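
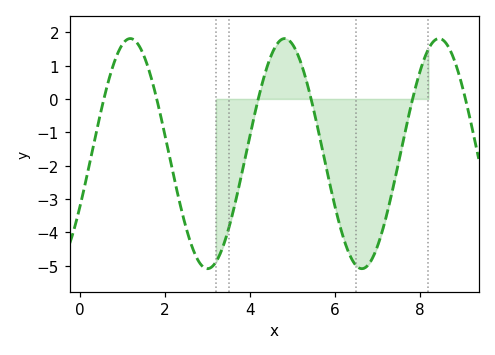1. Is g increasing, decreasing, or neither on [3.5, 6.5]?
neither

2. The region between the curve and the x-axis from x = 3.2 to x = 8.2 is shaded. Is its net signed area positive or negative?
negative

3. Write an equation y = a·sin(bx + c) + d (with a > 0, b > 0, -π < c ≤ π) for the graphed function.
y = 3.45sin(1.7x - 0.48) - 1.64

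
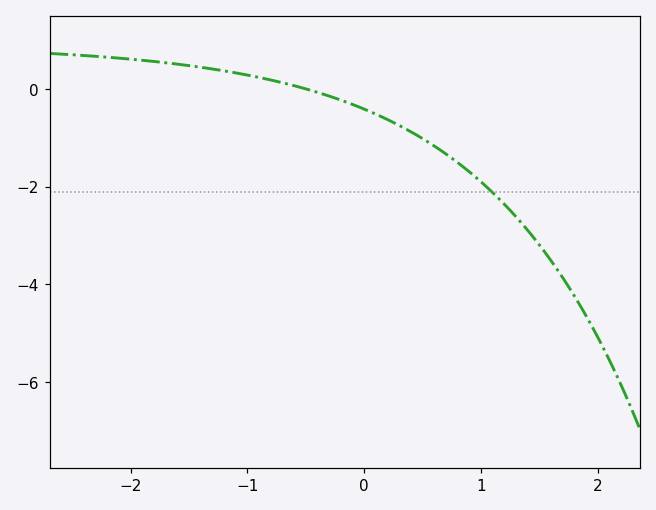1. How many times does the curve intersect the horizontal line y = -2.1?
1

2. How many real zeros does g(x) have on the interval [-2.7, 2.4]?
1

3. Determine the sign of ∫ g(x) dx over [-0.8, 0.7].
negative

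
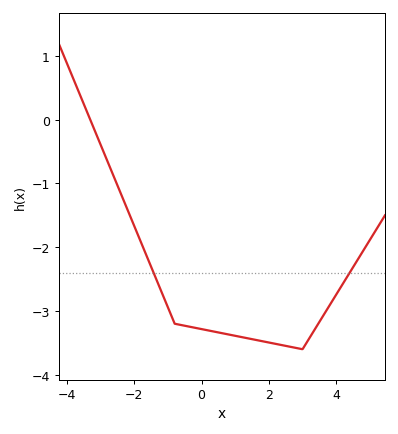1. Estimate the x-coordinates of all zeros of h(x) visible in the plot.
-3.4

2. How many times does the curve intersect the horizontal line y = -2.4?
2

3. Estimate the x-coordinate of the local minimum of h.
3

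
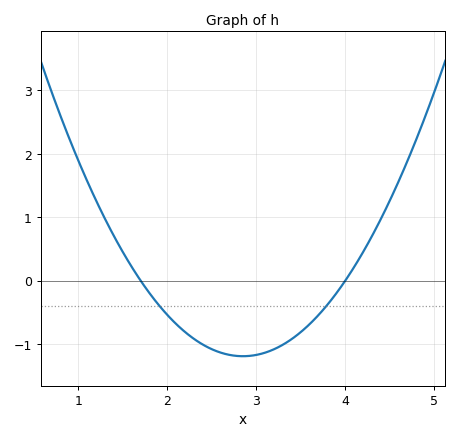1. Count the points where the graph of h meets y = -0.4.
2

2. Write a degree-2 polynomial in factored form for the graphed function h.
y = 0.9(x - 1.7)(x - 4)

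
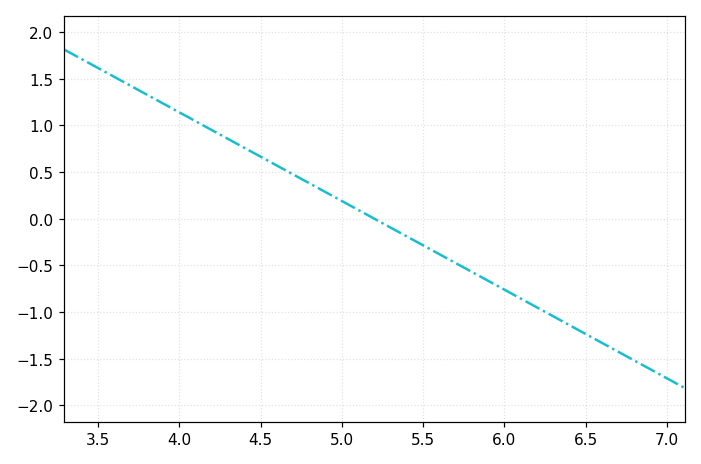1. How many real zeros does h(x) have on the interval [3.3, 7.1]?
1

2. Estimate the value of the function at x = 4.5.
0.65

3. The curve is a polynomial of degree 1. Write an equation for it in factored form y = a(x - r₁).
y = -0.95(x - 5.2)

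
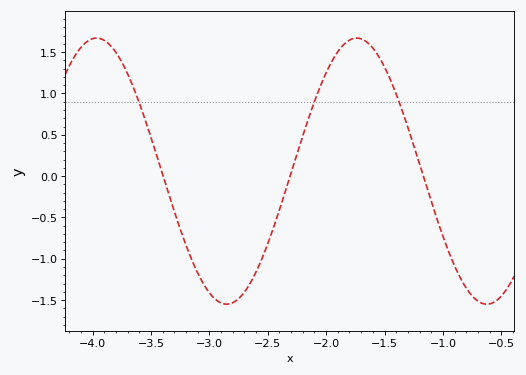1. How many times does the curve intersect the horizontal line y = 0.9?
3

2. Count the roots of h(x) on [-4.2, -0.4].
3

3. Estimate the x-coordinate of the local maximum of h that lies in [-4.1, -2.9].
-3.97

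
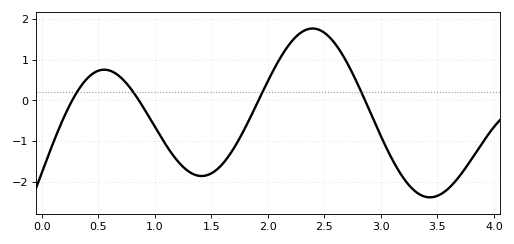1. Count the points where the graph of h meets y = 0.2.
4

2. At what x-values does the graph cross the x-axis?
0.3, 0.9, 1.9, 2.9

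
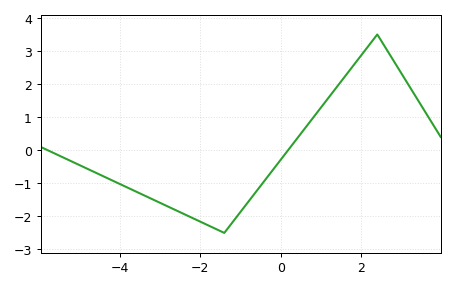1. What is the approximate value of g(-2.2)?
-2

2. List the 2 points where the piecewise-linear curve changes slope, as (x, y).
(-1.4, -2.5); (2.4, 3.5)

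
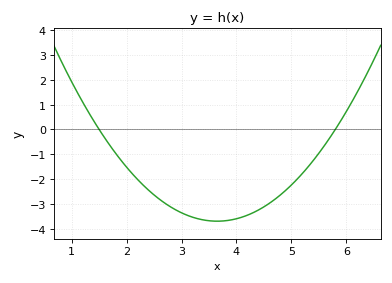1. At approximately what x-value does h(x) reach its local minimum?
3.6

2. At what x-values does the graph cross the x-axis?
1.5, 5.8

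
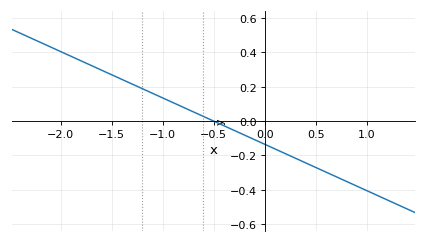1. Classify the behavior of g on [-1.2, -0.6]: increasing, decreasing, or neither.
decreasing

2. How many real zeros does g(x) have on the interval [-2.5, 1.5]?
1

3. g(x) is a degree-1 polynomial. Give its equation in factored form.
y = -0.27(x + 0.5)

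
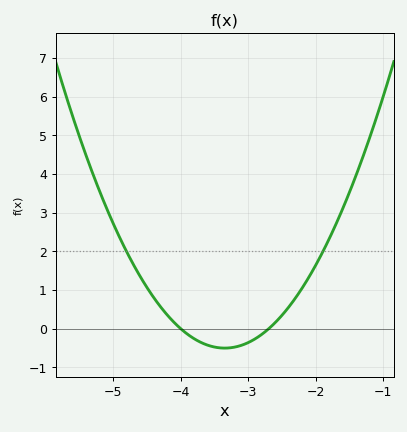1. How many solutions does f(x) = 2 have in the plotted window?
2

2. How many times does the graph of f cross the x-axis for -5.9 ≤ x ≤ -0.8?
2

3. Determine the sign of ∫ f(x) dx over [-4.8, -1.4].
positive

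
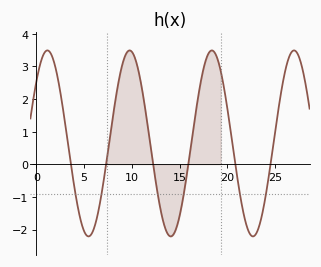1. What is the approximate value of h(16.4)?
0.999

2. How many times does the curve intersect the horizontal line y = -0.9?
6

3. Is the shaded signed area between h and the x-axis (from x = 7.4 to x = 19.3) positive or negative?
positive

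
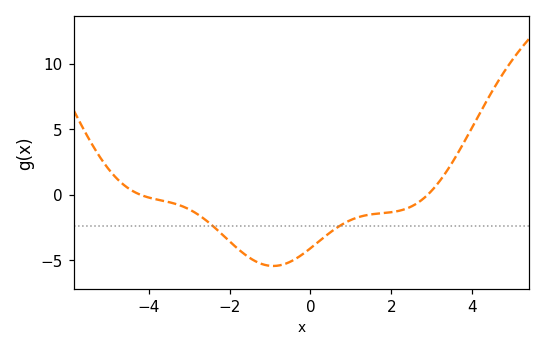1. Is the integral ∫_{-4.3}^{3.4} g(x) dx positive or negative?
negative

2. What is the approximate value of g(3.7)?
3.46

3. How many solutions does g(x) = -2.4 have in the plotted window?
2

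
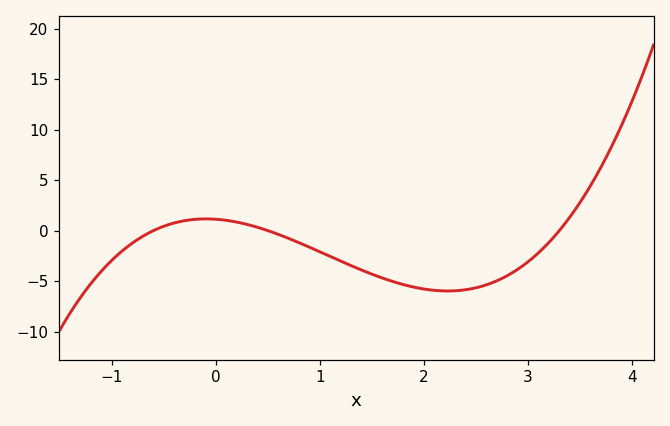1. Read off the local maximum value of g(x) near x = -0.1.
1.16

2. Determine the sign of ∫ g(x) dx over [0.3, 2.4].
negative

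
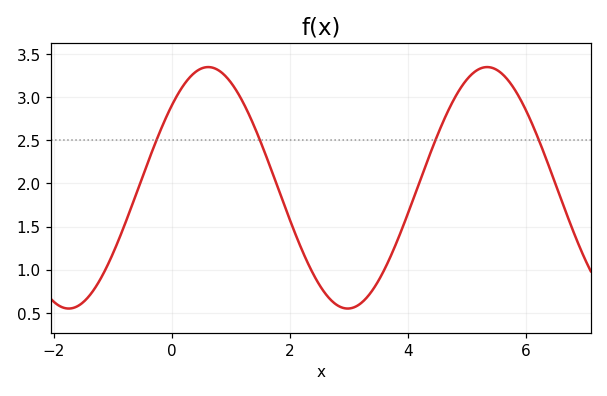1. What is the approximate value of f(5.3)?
3.35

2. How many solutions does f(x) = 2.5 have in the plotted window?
4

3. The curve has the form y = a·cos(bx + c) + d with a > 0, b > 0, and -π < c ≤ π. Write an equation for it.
y = 1.4cos(1.33x - 0.82) + 1.95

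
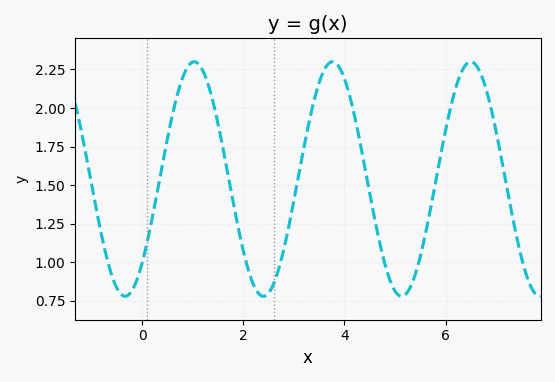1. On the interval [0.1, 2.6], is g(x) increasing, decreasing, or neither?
neither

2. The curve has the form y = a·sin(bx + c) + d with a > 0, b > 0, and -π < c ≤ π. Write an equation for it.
y = 0.76sin(2.3x - 0.802) + 1.54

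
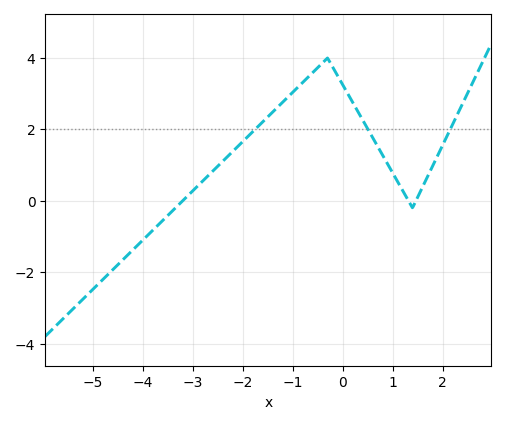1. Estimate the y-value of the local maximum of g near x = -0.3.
4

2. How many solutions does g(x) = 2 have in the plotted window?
3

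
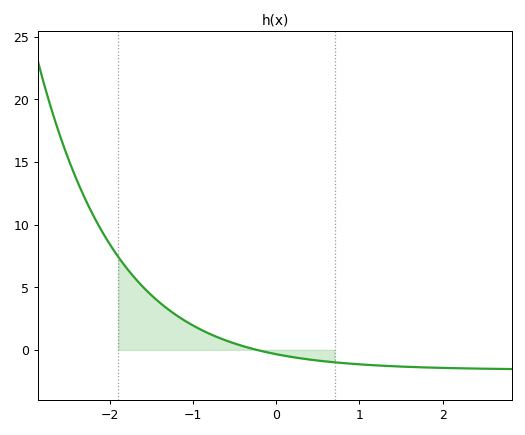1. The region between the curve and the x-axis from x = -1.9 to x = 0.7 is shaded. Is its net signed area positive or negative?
positive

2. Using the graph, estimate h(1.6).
-1.5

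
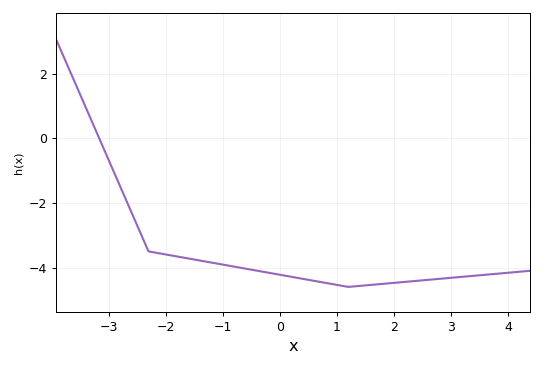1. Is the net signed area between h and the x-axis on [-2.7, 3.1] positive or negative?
negative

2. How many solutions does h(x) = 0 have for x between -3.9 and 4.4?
1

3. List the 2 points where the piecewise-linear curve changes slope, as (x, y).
(-2.3, -3.5); (1.2, -4.6)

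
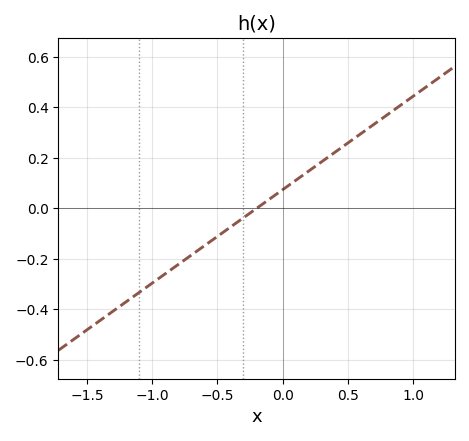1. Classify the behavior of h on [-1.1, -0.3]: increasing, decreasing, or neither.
increasing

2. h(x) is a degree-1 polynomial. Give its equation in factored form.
y = 0.37(x + 0.2)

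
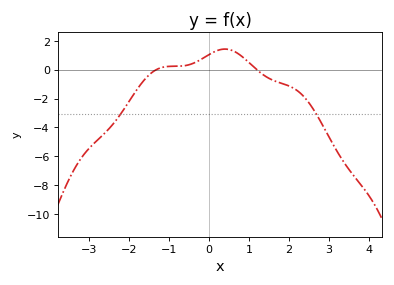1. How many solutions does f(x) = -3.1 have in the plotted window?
2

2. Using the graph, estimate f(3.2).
-5.66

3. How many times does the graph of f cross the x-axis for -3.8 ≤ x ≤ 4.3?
2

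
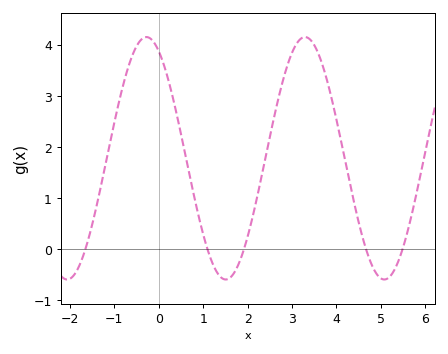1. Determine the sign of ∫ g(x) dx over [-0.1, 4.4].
positive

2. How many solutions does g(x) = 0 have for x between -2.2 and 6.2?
5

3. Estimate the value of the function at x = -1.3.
1.24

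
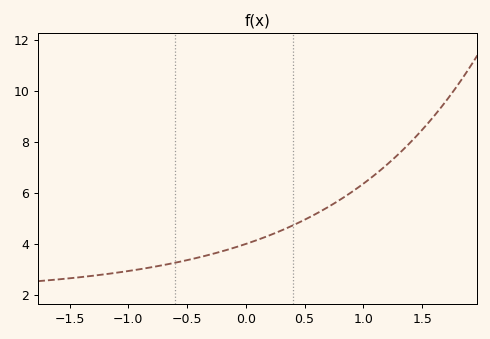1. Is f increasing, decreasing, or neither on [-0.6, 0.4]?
increasing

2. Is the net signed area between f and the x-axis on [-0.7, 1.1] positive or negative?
positive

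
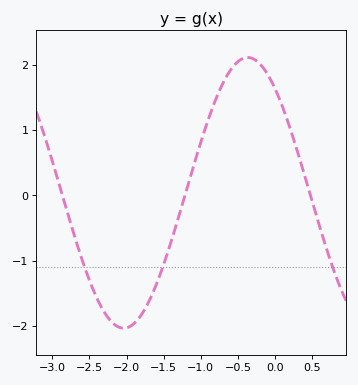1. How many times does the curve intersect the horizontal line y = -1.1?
3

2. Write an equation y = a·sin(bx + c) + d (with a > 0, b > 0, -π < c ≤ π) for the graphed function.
y = 2.07sin(1.88x + 2.26) + 0.04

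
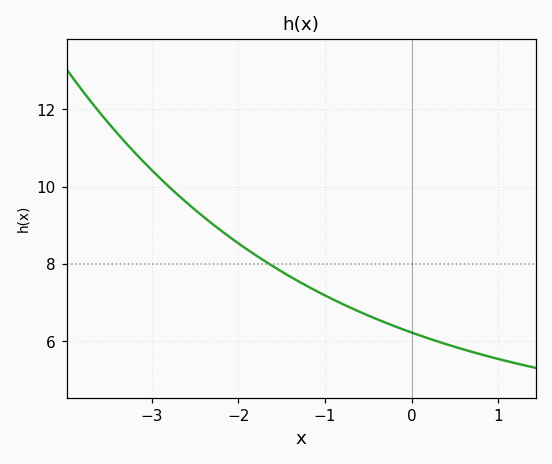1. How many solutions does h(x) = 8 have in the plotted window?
1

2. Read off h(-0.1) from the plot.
6.4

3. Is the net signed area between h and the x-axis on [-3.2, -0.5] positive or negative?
positive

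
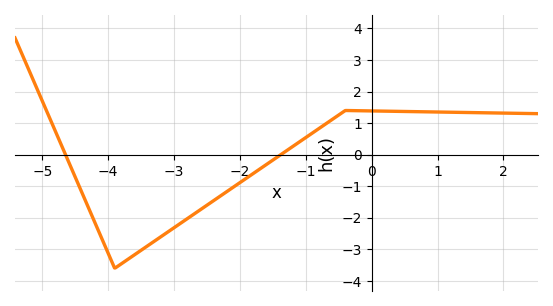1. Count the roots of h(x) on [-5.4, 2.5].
2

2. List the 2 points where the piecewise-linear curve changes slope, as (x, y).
(-3.9, -3.6); (-0.4, 1.4)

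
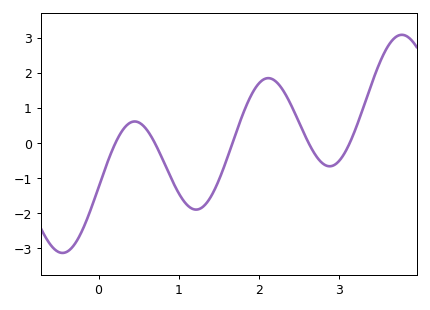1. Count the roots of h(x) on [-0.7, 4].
5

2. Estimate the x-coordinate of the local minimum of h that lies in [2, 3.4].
2.88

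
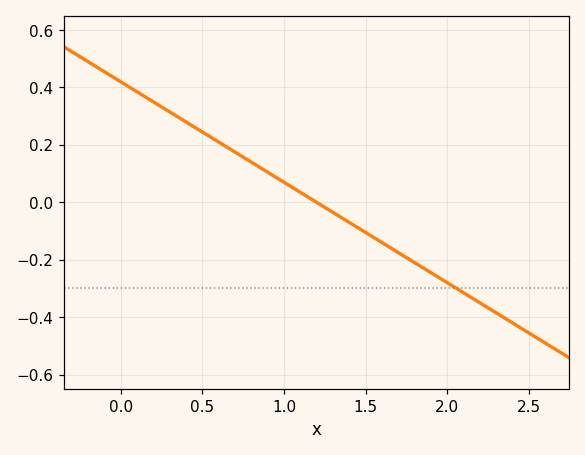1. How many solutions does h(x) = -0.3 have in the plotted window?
1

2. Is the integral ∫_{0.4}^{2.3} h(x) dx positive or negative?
negative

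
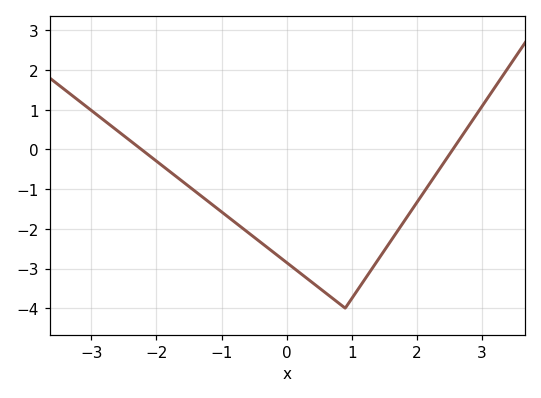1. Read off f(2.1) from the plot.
-1.1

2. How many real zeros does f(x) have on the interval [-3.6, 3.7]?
2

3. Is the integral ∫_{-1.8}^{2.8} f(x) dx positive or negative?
negative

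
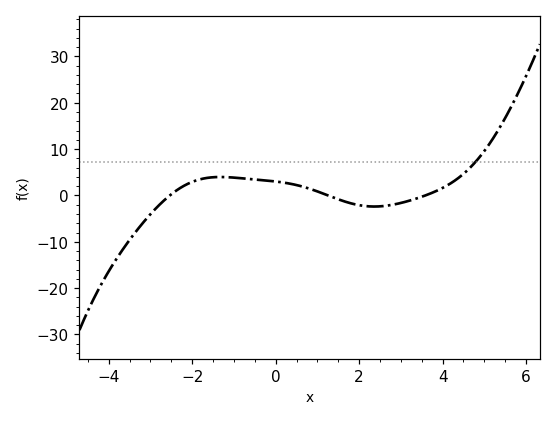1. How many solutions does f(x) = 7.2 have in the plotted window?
1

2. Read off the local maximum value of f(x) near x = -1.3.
4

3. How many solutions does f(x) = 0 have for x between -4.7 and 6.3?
3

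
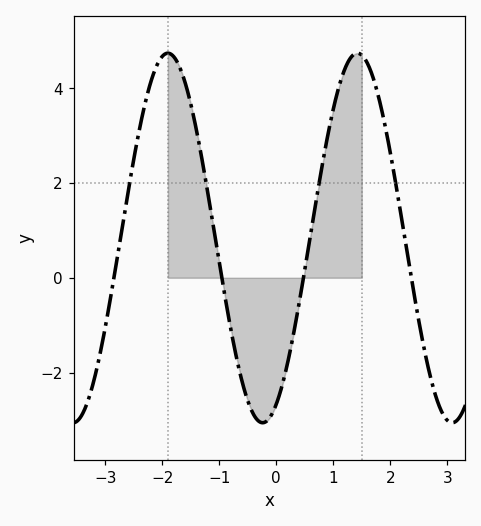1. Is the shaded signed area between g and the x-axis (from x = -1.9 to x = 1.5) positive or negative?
positive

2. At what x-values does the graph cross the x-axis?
-2.85, -0.955, 0.477, 2.37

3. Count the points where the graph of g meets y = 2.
4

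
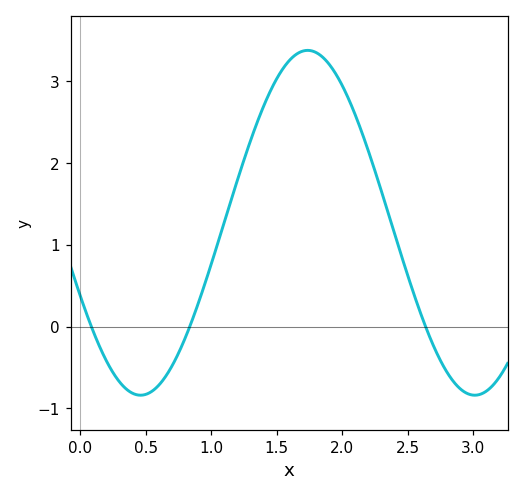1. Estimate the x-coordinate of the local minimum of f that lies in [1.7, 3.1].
3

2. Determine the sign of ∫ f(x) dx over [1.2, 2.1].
positive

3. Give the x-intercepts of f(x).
0.1, 0.85, 2.65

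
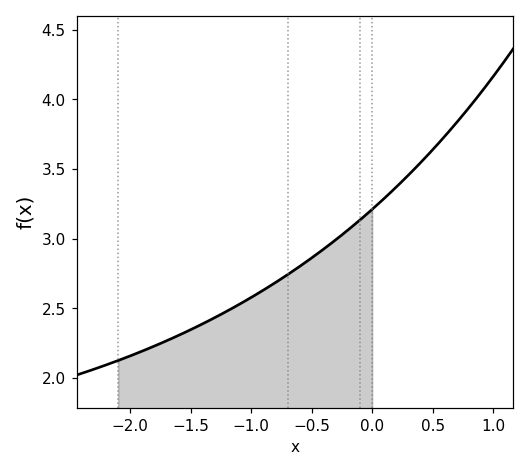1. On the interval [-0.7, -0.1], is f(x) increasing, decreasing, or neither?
increasing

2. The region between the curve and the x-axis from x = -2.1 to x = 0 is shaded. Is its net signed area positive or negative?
positive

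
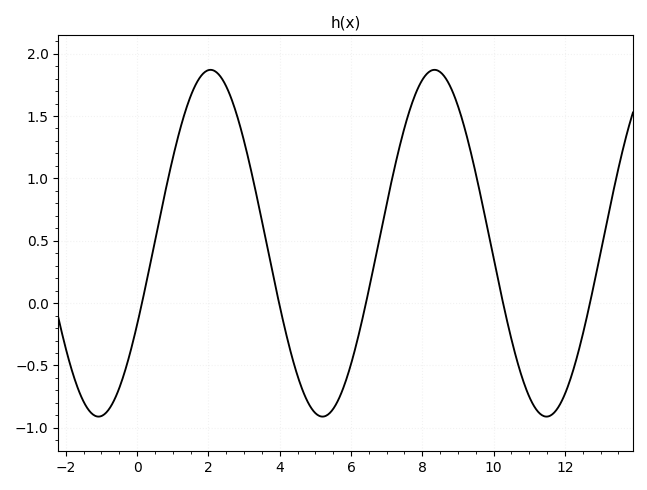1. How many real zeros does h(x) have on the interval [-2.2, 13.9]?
5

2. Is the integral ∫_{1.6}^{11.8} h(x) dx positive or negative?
positive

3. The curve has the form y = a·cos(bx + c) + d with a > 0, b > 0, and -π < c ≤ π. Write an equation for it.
y = 1.39cos(1x - 2.1) + 0.48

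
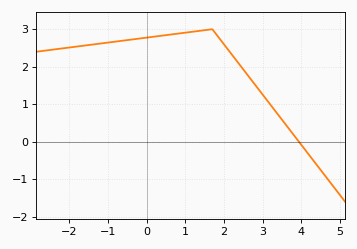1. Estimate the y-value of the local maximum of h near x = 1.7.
3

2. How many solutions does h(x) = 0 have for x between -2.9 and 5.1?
1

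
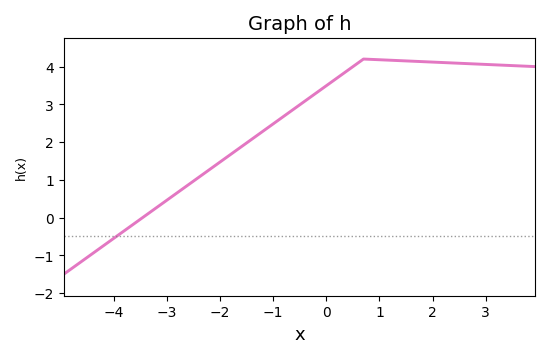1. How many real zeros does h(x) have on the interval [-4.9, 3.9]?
1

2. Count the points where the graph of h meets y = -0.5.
1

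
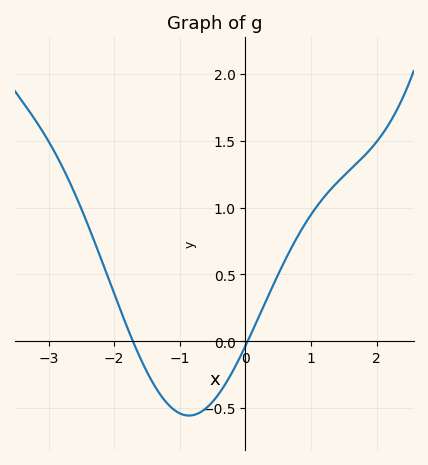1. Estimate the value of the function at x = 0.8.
0.8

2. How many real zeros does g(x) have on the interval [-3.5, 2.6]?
2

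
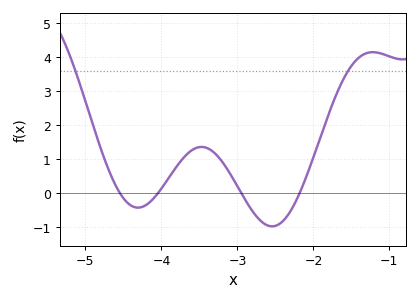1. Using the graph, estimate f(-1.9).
1.69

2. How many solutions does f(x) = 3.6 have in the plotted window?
2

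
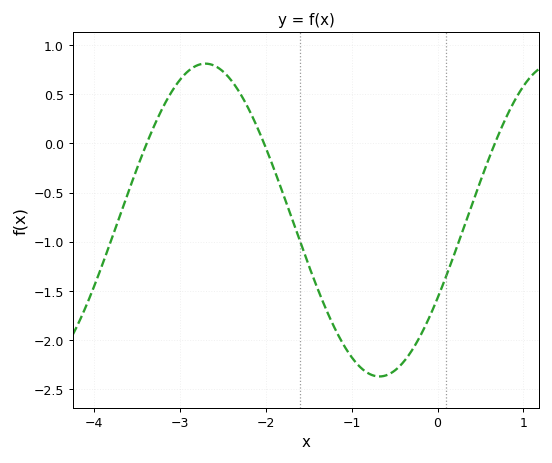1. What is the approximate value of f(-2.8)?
0.792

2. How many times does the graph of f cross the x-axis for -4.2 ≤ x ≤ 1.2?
3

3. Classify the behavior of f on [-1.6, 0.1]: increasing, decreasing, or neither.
neither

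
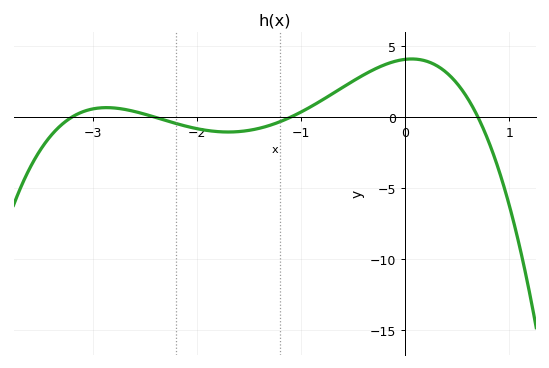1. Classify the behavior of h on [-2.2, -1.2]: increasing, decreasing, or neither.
neither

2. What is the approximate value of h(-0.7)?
1.5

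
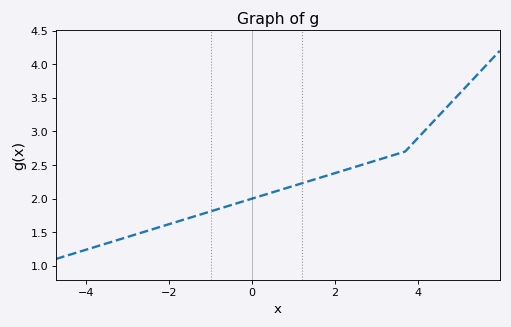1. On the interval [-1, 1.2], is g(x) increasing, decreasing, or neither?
increasing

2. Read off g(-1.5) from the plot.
1.7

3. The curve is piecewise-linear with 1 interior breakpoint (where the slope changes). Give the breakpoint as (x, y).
(3.7, 2.7)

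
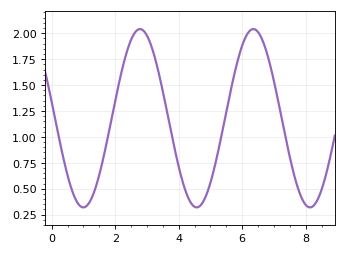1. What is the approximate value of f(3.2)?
1.82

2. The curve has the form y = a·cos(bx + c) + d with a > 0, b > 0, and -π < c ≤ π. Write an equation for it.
y = 0.86cos(1.76x + 1.39) + 1.18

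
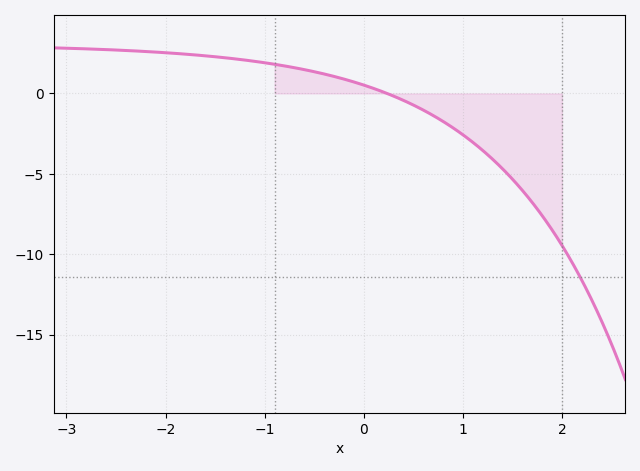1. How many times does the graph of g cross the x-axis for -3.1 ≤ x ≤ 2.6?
1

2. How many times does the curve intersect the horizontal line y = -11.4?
1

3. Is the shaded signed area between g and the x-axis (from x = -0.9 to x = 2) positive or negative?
negative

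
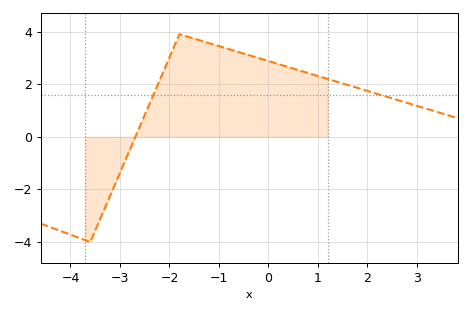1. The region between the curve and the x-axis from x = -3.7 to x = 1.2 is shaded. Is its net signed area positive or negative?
positive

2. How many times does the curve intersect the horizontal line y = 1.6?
2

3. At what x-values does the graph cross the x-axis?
-2.6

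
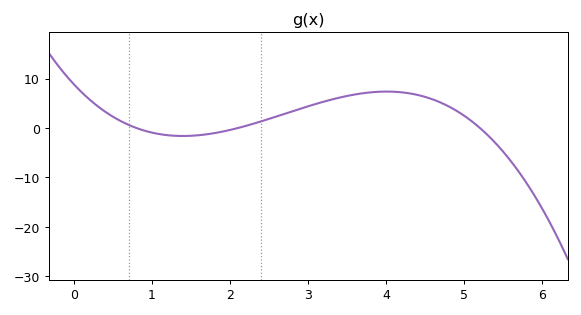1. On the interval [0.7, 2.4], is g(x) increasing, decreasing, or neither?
neither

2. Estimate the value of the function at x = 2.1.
0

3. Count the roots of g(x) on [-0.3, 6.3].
3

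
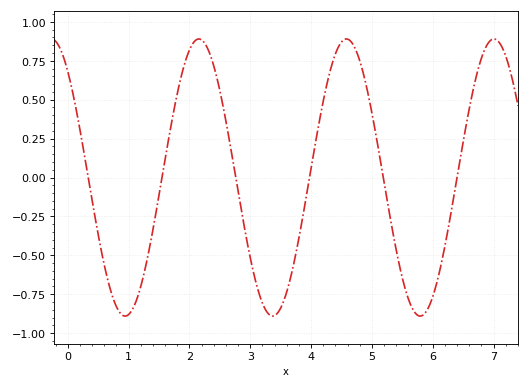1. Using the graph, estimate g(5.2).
-0.029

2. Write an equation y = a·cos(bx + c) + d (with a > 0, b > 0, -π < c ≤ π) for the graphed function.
y = 0.89cos(2.59x + 0.702) + 0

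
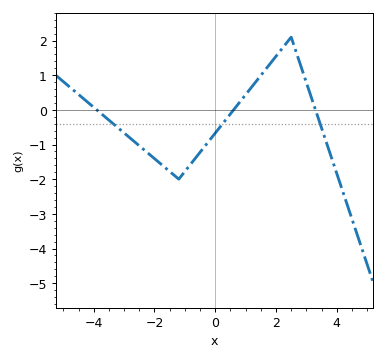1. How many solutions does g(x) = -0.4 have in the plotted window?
3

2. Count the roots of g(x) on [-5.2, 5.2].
3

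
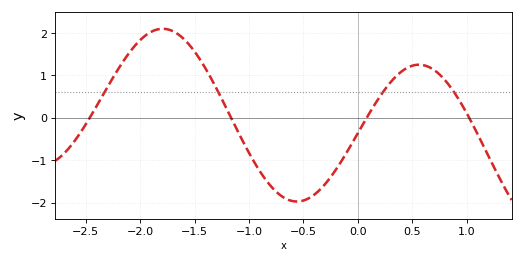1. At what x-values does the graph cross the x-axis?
-2.46, -1.16, 0.081, 1.02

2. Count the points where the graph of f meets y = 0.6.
4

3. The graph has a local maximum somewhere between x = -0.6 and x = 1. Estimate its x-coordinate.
0.56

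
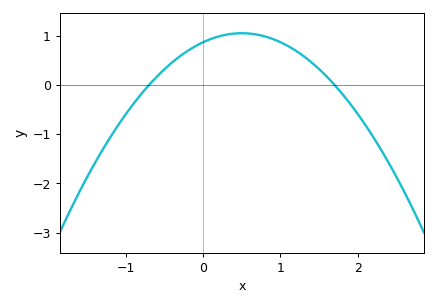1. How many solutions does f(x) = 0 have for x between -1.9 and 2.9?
2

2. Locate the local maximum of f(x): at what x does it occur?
0.5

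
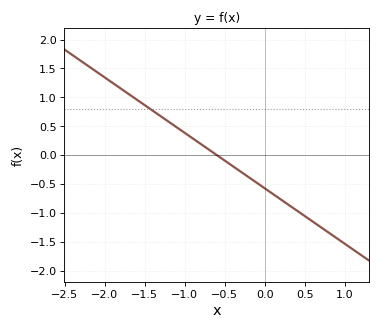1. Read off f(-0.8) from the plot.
0.2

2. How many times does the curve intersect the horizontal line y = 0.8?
1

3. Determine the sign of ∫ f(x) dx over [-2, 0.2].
positive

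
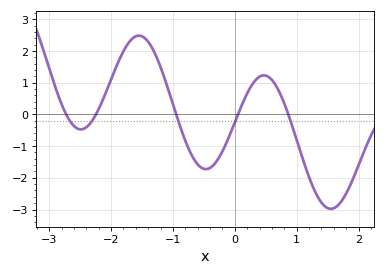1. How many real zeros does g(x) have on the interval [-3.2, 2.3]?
5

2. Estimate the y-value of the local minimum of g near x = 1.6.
-3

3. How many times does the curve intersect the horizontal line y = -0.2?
5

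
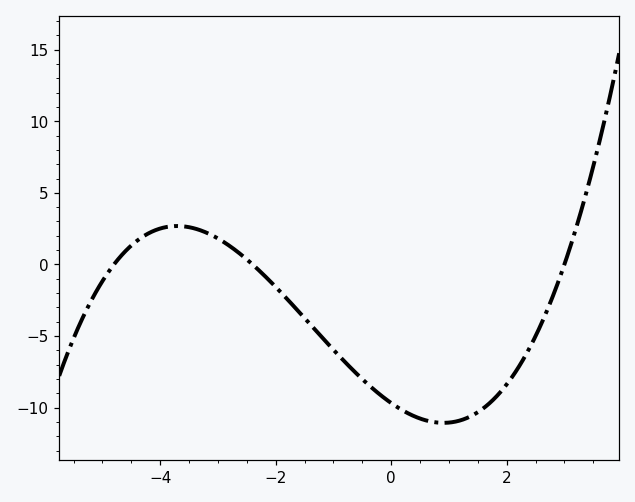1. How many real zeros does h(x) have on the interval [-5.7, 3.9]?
3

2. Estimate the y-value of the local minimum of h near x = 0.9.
-11.1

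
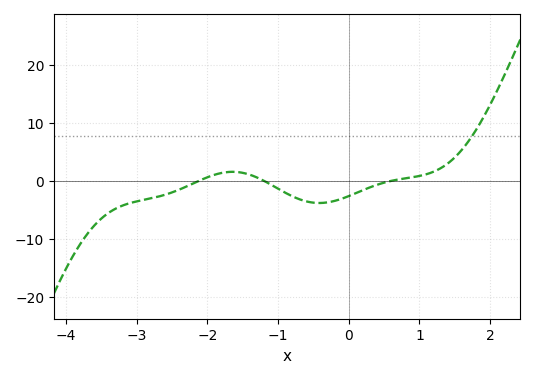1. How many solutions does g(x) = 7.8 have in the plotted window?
1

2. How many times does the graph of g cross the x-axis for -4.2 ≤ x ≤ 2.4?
3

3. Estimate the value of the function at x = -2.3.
-0.988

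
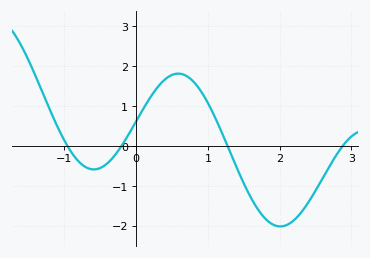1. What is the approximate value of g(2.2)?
-1.9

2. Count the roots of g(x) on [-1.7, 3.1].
4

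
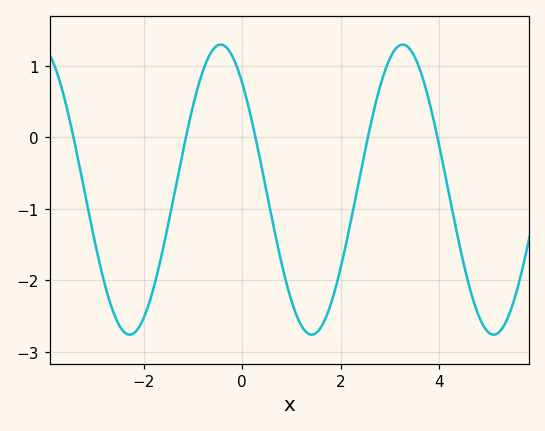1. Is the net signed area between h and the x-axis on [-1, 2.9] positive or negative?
negative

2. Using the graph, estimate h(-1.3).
-0.5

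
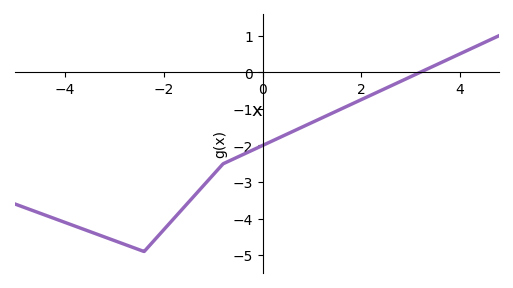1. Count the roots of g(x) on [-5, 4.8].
1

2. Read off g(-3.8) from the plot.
-4.2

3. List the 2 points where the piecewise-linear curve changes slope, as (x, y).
(-2.4, -4.9); (-0.8, -2.5)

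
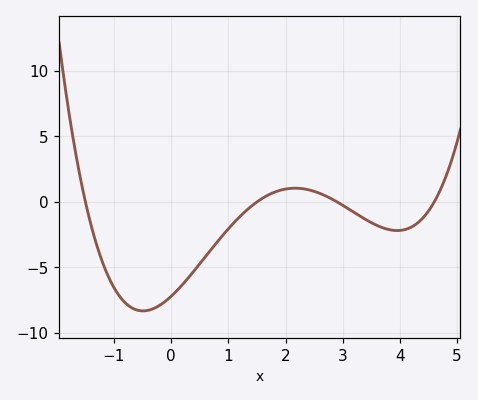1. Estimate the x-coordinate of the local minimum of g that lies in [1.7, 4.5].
3.95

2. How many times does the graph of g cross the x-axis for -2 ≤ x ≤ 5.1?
4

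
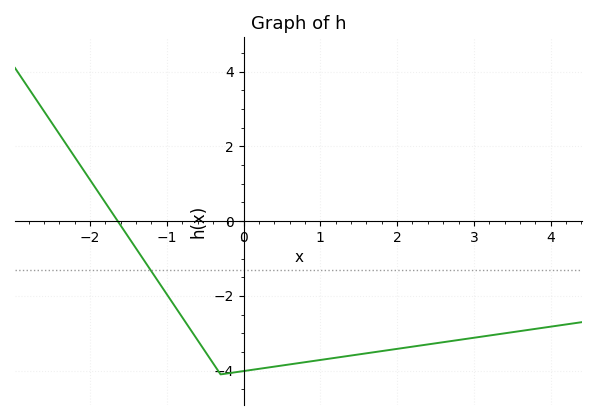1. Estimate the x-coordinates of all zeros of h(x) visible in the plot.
-1.6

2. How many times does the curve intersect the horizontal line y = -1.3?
1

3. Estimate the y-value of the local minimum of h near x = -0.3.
-4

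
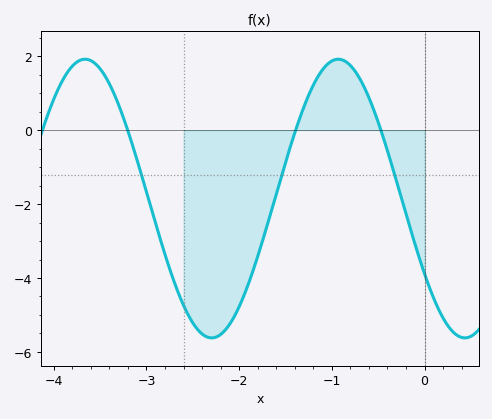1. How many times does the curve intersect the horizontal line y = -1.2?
3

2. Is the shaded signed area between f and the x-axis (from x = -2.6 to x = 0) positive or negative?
negative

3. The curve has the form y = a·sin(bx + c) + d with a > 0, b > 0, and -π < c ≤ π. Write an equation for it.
y = 3.77sin(2.3x - 2.6) - 1.85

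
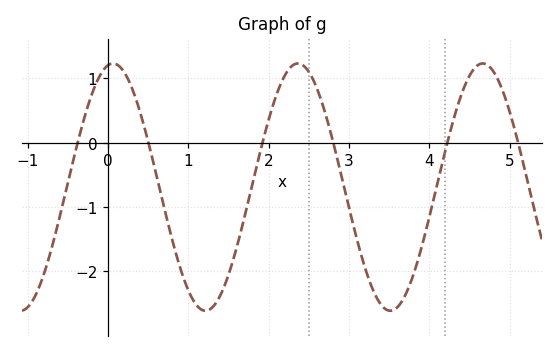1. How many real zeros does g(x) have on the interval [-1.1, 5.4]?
6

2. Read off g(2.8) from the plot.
0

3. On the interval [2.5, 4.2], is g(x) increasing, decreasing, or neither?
neither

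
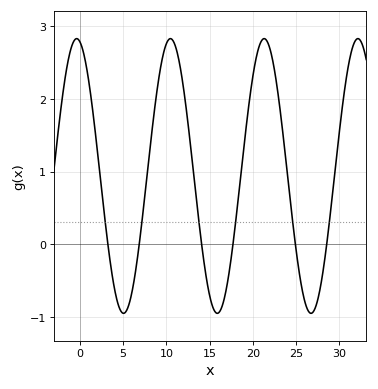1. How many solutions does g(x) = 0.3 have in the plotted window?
6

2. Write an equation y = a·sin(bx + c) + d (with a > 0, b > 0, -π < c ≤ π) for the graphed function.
y = 1.89sin(0.58x + 1.78) + 0.94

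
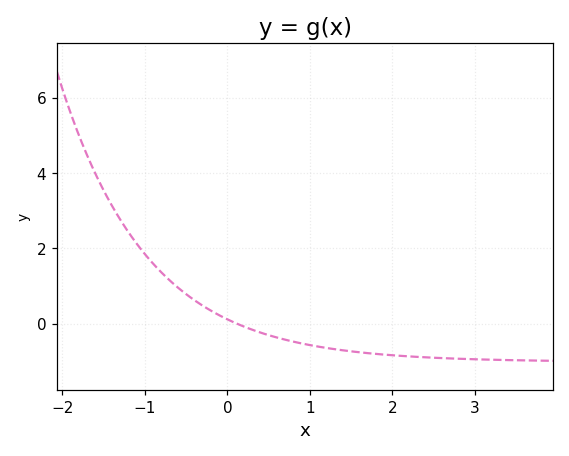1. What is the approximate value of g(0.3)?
-0.155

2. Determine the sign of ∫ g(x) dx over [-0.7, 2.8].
negative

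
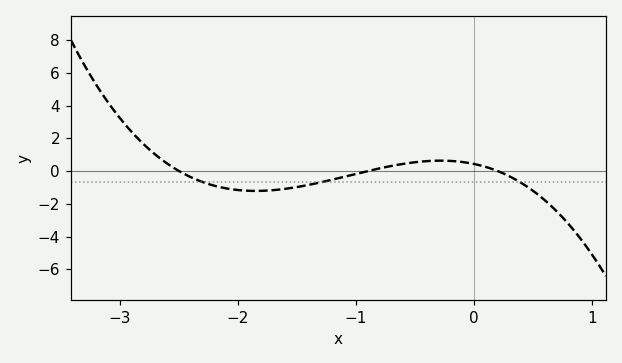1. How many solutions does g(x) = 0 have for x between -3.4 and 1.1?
3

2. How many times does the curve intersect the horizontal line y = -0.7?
3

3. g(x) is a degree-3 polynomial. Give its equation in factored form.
y = -0.96(x + 2.5)(x + 0.9)(x - 0.2)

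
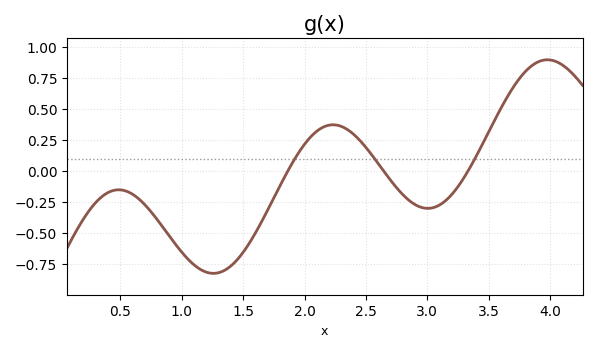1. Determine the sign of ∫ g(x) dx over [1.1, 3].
negative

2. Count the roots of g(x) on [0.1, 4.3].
3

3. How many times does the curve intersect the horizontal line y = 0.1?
3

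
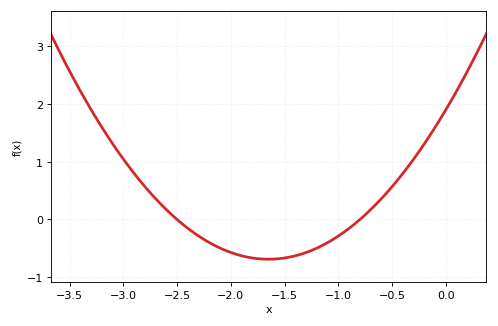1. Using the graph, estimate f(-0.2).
1.3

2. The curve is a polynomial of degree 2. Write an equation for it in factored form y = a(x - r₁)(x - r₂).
y = 0.95(x + 2.5)(x + 0.8)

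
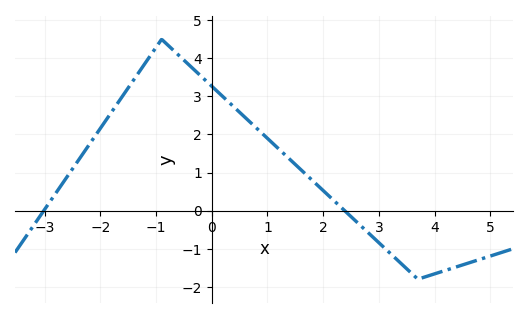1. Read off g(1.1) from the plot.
1.76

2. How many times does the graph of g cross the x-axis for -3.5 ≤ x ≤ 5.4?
2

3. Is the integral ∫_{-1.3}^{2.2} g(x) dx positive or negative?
positive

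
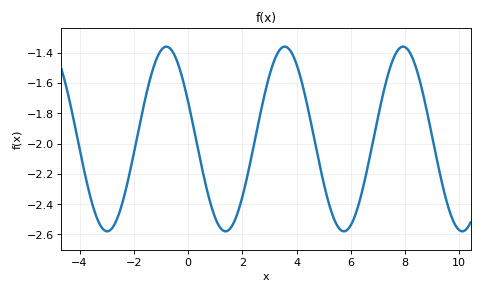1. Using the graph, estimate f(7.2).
-1.66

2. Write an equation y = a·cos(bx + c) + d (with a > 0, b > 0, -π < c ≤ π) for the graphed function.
y = 0.61cos(1.4x + 1.2) - 1.97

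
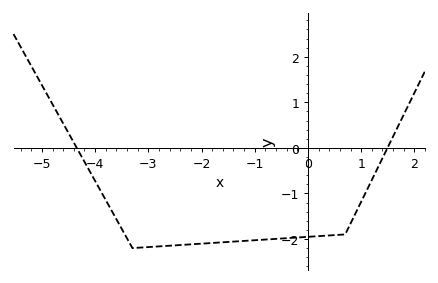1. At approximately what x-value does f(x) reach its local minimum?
-3.3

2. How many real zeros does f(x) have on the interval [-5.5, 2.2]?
2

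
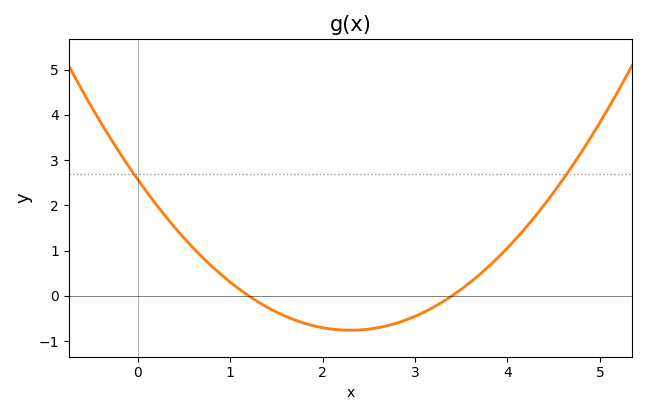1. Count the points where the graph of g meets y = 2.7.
2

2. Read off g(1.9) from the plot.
-0.661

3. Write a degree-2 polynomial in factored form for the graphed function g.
y = 0.63(x - 1.2)(x - 3.4)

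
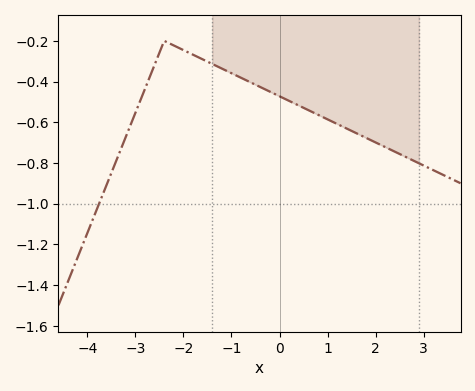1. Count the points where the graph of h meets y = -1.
1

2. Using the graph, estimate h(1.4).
-0.64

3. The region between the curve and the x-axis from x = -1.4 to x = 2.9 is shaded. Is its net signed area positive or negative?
negative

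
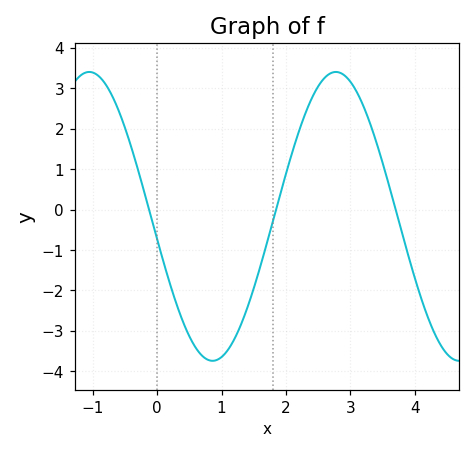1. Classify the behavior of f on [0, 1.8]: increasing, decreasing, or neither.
neither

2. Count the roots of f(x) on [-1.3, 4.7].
3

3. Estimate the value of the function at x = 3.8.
-0.563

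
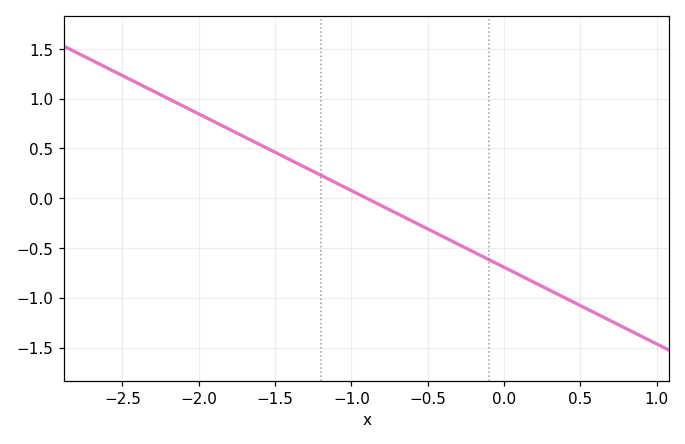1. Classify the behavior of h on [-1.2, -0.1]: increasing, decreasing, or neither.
decreasing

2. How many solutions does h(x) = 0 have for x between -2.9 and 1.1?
1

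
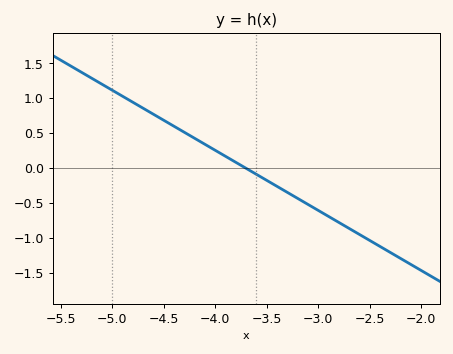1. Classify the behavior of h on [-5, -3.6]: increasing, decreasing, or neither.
decreasing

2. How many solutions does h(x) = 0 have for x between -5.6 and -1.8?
1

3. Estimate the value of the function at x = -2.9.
-0.688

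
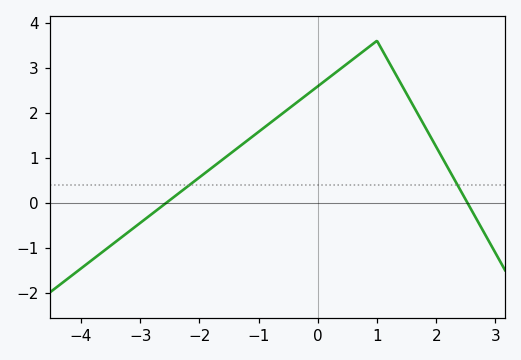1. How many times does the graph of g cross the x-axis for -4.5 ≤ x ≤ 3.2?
2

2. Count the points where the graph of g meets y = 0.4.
2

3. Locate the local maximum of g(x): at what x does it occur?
1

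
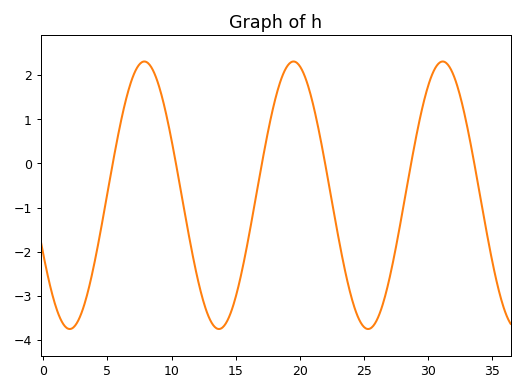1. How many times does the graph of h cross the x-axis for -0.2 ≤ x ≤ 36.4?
6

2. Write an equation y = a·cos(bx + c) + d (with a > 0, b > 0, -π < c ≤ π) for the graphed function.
y = 3.03cos(0.54x + 2.03) - 0.72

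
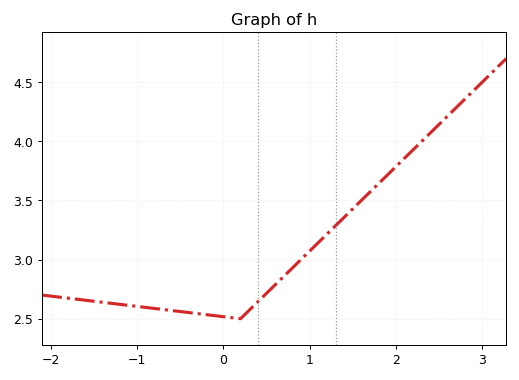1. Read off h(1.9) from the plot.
3.7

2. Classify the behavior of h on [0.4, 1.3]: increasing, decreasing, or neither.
increasing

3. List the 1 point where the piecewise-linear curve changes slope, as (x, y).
(0.2, 2.5)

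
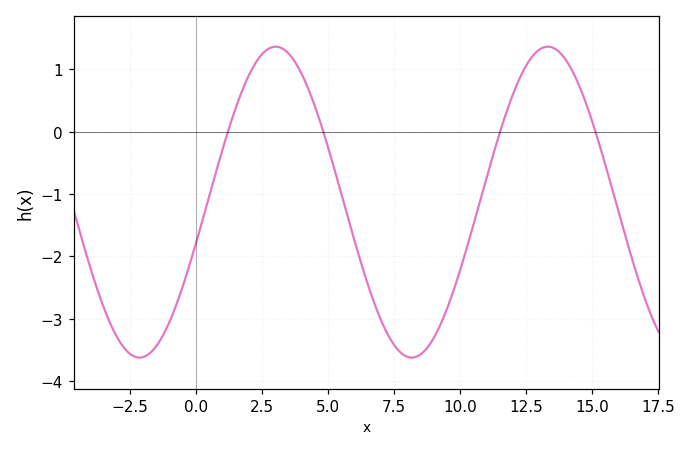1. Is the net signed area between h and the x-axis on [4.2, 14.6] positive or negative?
negative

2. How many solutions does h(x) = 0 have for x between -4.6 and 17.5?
4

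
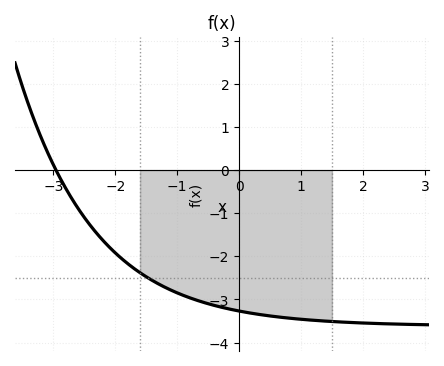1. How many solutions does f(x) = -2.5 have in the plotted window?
1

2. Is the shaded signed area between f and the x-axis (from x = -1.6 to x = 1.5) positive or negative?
negative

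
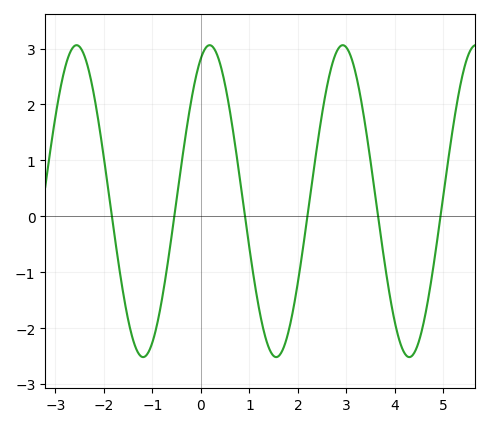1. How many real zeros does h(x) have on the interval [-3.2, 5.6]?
6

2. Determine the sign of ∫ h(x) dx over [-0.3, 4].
positive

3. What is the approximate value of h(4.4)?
-2.44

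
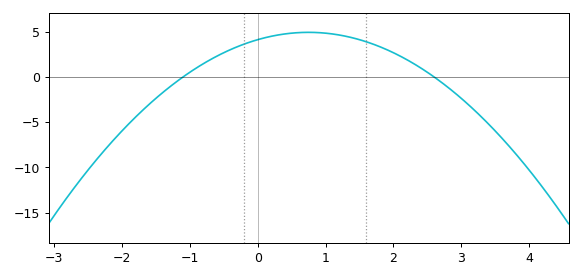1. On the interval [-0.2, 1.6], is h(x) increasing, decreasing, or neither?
neither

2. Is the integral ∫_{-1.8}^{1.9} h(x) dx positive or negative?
positive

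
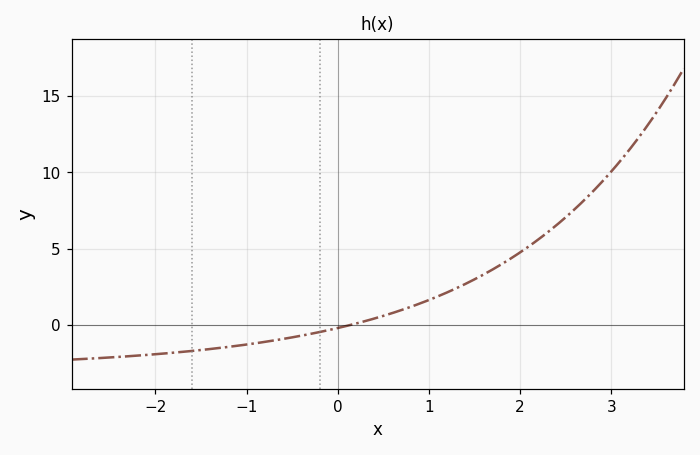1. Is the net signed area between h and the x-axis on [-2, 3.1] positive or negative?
positive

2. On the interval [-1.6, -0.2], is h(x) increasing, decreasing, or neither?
increasing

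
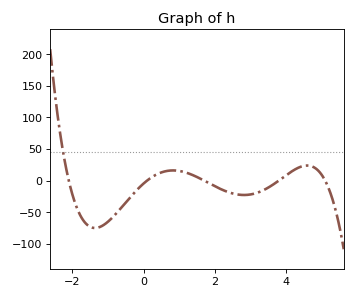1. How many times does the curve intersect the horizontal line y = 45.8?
1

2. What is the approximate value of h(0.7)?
15.6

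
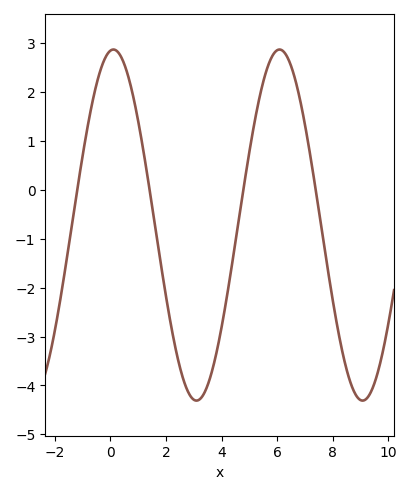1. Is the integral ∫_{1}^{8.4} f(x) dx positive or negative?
negative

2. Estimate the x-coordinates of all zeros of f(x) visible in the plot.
-1.2, 1.4, 4.8, 7.4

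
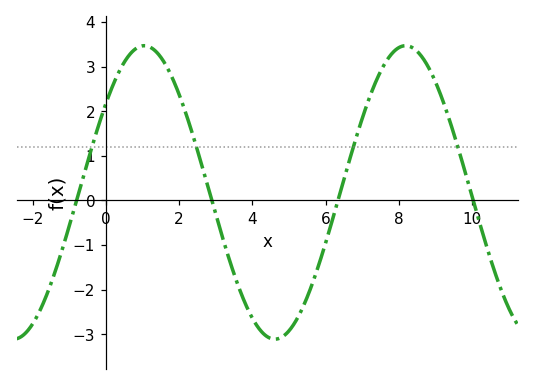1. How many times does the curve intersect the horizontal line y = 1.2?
4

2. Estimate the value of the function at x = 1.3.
3.4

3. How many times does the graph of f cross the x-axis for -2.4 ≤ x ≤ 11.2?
4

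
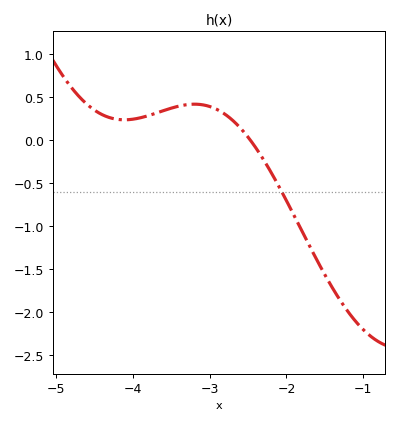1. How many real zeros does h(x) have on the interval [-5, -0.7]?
1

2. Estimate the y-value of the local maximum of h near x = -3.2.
0.4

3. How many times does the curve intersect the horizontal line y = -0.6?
1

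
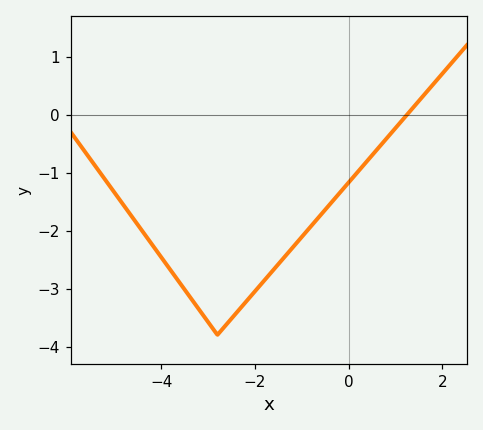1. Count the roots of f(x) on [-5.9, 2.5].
1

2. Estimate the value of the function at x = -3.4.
-3.1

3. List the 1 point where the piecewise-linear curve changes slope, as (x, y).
(-2.8, -3.8)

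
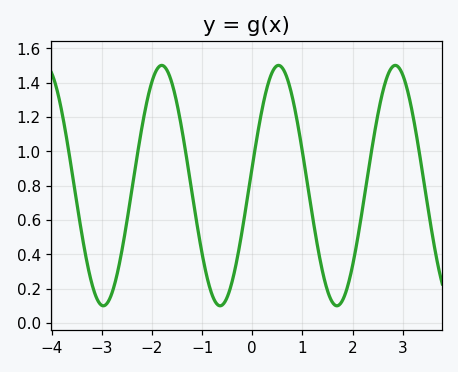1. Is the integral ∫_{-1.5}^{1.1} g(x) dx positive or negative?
positive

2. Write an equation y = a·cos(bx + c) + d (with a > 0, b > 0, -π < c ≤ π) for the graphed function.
y = 0.7cos(2.7x - 1.4) + 0.8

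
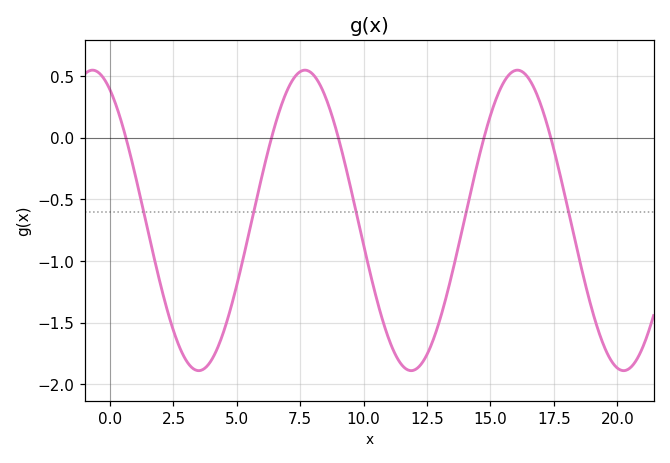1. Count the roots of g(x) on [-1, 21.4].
5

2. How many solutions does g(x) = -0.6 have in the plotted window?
5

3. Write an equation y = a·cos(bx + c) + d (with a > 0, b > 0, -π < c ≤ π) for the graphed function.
y = 1.22cos(0.75x + 0.52) - 0.67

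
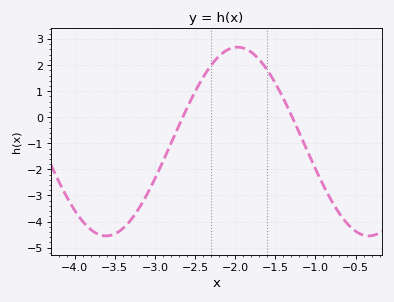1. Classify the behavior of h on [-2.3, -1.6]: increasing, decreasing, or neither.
neither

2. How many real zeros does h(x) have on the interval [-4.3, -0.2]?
2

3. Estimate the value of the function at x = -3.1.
-3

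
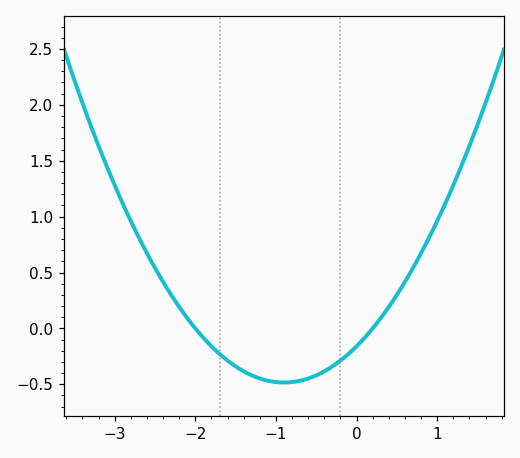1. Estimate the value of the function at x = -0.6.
-0.448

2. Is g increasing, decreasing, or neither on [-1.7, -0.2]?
neither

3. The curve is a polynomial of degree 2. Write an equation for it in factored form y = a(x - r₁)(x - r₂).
y = 0.4(x + 2)(x - 0.2)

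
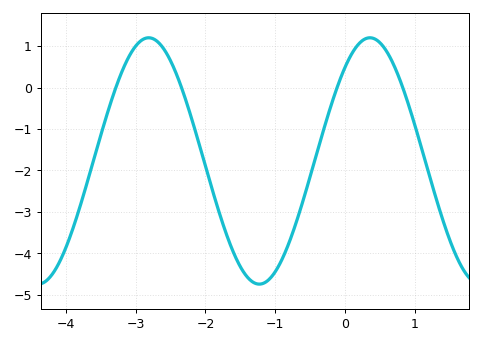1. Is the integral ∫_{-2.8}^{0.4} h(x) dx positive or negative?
negative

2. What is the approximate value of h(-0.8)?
-3.74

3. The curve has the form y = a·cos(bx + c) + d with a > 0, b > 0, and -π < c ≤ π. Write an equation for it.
y = 2.97cos(1.98x - 0.712) - 1.77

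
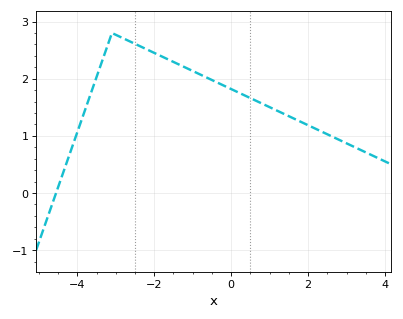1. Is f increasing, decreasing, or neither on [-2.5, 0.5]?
decreasing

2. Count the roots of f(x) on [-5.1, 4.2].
1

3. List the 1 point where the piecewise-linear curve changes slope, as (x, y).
(-3.1, 2.8)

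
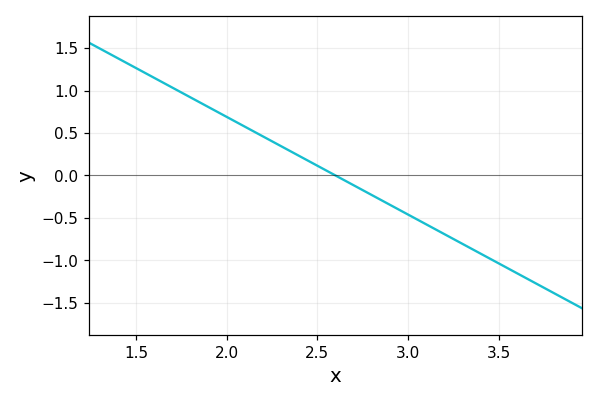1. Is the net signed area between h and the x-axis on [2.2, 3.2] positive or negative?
negative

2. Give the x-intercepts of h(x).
2.6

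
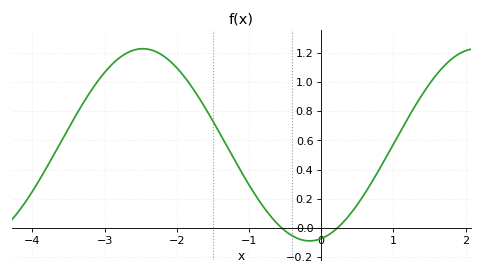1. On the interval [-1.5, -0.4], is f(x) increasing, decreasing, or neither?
decreasing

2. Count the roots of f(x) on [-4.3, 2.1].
2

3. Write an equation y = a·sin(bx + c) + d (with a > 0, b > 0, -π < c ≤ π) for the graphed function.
y = 0.66sin(1.36x - 1.35) + 0.57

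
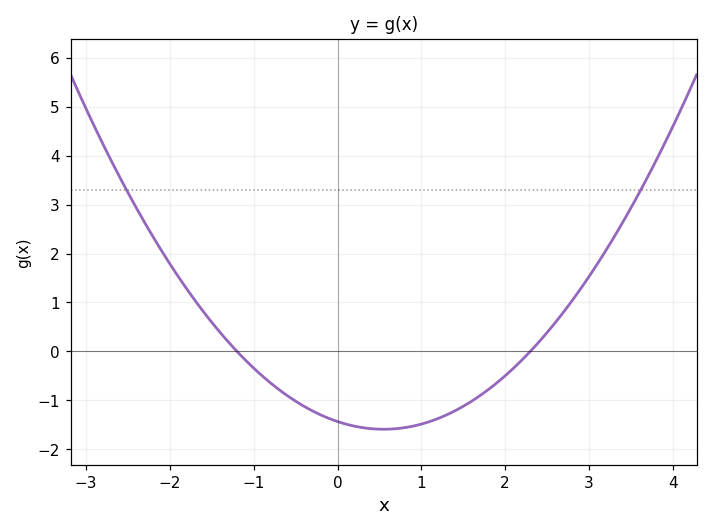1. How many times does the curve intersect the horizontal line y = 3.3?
2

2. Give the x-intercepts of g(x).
-1.2, 2.3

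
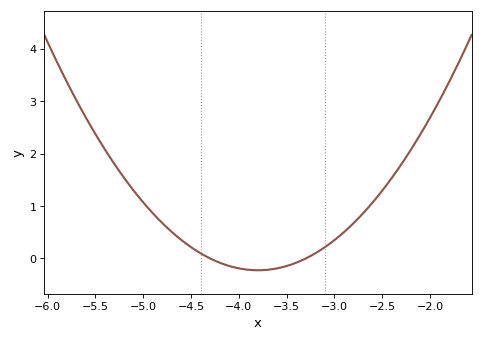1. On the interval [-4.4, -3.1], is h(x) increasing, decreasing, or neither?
neither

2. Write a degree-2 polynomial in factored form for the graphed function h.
y = 0.9(x + 4.3)(x + 3.3)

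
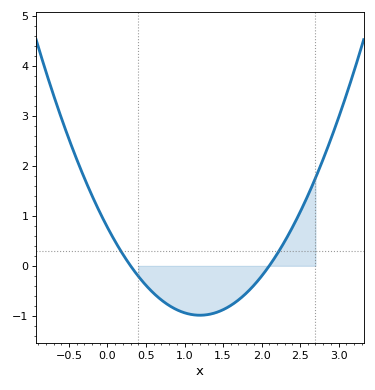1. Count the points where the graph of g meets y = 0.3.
2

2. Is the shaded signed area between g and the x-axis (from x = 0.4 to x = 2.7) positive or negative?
negative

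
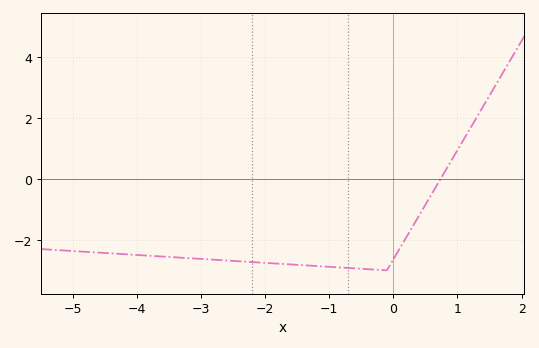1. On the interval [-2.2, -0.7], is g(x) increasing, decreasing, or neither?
decreasing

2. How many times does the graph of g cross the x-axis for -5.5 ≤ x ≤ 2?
1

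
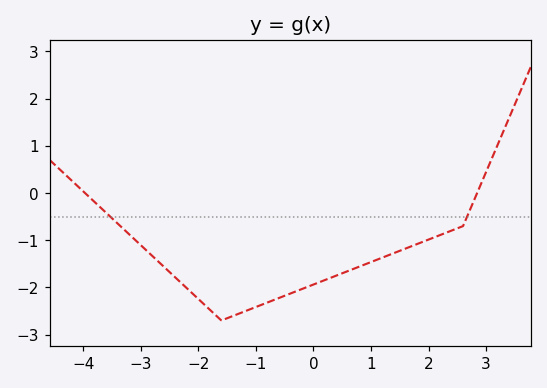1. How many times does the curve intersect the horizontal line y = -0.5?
2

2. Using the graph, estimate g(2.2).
-0.9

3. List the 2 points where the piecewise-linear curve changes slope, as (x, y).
(-1.6, -2.7); (2.6, -0.7)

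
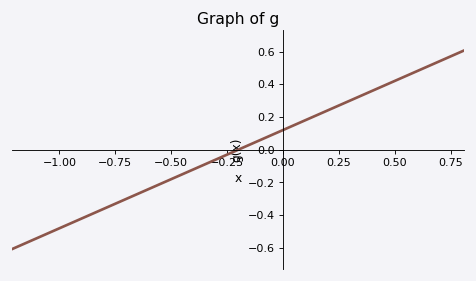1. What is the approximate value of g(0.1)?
0.18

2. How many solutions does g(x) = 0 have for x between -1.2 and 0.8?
1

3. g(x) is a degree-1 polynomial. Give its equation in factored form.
y = 0.6(x + 0.2)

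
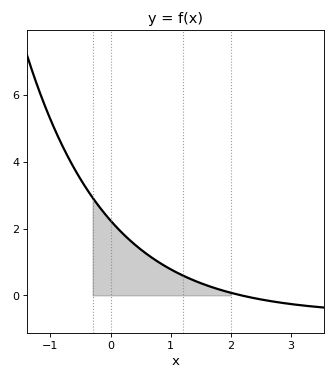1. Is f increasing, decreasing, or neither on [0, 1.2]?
decreasing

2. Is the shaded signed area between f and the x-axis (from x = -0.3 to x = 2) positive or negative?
positive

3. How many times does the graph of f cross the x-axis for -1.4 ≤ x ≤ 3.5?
1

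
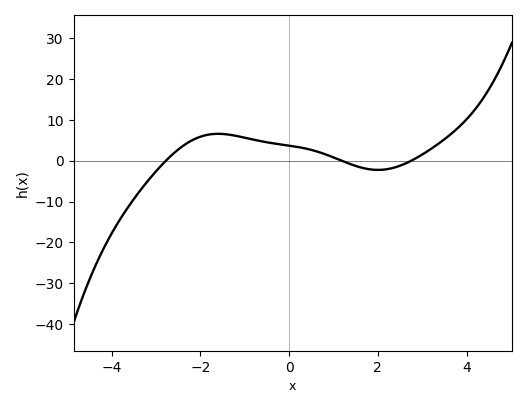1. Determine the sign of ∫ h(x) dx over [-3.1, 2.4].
positive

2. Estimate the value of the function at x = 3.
1.51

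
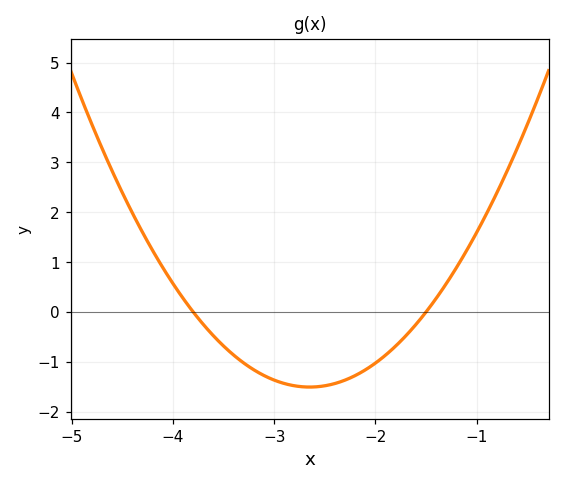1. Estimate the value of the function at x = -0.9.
1.98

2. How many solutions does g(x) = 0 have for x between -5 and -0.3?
2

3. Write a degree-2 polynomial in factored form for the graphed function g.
y = 1.14(x + 3.8)(x + 1.5)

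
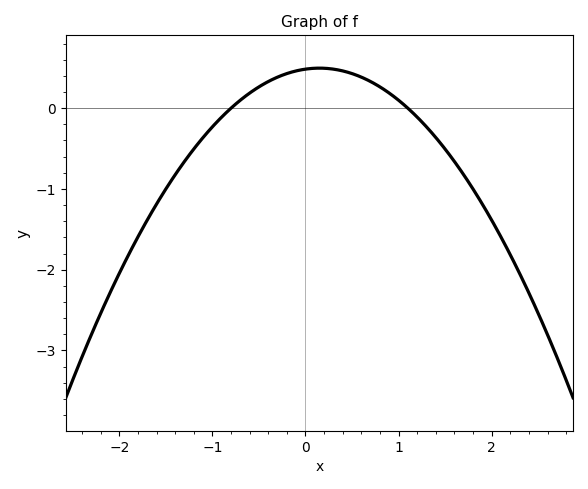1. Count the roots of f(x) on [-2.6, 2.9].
2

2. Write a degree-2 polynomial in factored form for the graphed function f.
y = -0.55(x + 0.8)(x - 1.1)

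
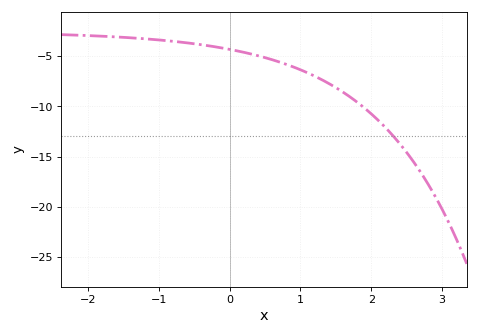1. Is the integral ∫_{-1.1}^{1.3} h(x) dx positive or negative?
negative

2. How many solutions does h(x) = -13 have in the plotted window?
1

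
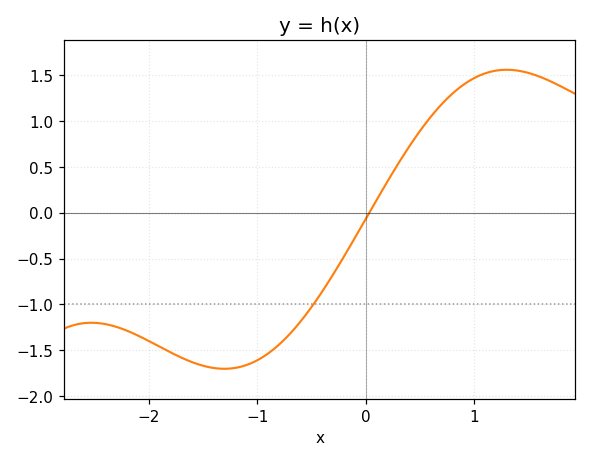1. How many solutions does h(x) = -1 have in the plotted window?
1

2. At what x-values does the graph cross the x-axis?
0.035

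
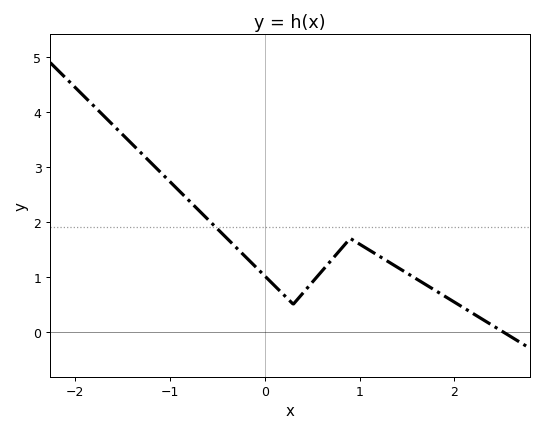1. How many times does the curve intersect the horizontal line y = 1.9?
1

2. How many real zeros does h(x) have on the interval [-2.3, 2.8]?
1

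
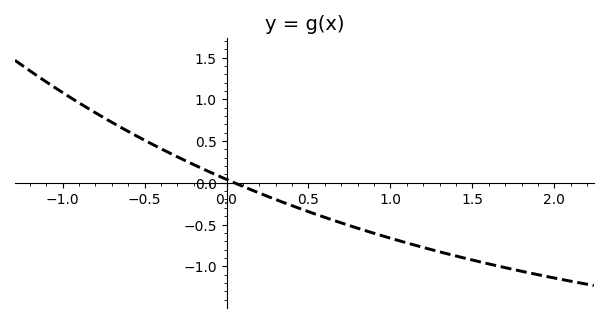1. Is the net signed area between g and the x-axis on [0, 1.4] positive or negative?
negative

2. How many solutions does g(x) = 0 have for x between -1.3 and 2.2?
1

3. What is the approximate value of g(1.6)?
-0.972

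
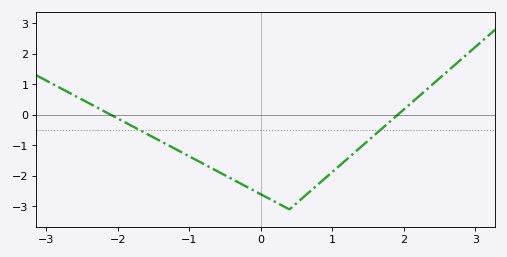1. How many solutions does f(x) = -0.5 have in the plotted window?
2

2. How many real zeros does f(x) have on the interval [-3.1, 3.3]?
2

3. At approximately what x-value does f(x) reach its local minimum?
0.399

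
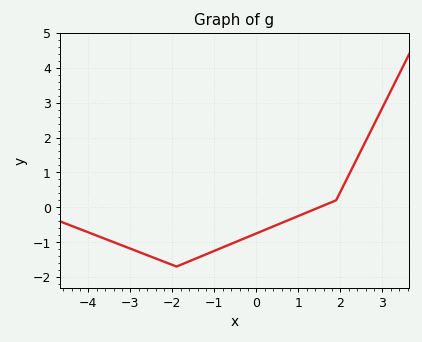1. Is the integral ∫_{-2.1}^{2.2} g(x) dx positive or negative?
negative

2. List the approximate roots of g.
1.4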